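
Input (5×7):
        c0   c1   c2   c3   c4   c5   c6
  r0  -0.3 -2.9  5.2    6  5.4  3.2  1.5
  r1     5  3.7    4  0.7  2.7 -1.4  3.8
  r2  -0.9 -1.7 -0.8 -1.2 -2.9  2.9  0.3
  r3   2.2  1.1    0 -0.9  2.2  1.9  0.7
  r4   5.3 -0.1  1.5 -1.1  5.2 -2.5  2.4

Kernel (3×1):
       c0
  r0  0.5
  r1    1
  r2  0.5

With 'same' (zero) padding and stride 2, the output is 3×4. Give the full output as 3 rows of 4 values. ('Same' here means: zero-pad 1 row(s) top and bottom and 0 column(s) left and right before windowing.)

Output[0,0]: The receptive field on the zero-padded input at this output position is [0 / -0.3 / 5]. Elementwise product with the kernel and sum: 0·0.5 + -0.3·1 + 5·0.5.
Output[0,1]: The receptive field on the zero-padded input at this output position is [0 / 5.2 / 4]. Elementwise product with the kernel and sum: 0·0.5 + 5.2·1 + 4·0.5.

2.2 7.2 6.75 3.4
2.7 1.2 -0.45 2.55
6.4 1.5 6.3 2.75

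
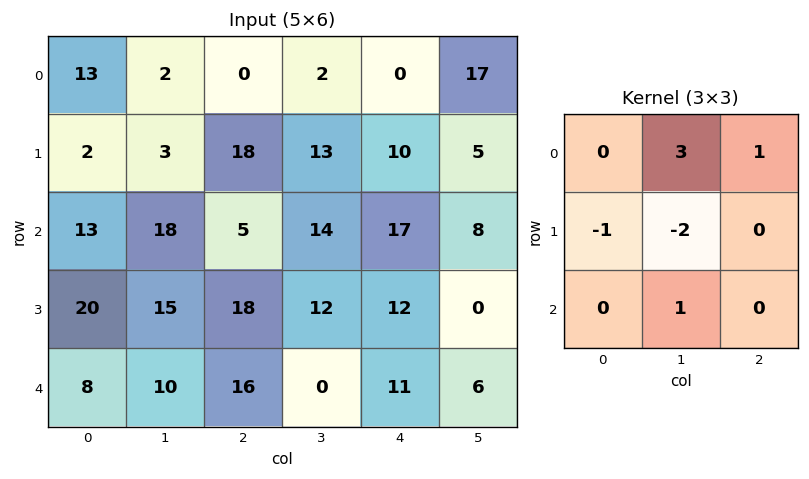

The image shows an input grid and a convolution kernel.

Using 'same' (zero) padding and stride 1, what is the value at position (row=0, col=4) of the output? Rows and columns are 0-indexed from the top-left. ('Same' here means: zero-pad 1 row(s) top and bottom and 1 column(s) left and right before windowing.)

The receptive field on the zero-padded input at this output position is [0 0 0 / 2 0 17 / 13 10 5]. Elementwise product with the kernel and sum: 0·3 + 0·1 + 2·-1 + 0·-2 + 10·1.

8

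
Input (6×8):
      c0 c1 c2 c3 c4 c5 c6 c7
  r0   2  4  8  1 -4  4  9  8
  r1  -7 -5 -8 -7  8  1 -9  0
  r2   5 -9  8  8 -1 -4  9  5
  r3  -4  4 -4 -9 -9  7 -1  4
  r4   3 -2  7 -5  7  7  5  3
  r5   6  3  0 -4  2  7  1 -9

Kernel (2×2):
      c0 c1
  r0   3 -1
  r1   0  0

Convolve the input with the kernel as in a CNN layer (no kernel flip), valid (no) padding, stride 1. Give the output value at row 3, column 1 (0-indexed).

16

The receptive field on the input at this output position is [4 -4 / -2 7]. Elementwise product with the kernel and sum: 4·3 + -4·-1.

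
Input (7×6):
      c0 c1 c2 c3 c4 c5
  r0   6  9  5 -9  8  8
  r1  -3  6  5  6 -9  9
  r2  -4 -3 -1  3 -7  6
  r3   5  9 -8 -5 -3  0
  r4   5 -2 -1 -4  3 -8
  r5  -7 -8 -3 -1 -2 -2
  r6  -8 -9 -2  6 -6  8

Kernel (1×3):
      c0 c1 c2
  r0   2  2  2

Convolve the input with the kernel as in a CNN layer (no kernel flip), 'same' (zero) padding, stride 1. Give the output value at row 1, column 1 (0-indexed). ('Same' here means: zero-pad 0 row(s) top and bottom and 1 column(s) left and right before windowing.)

16

The receptive field on the zero-padded input at this output position is [-3 6 5]. Elementwise product with the kernel and sum: -3·2 + 6·2 + 5·2.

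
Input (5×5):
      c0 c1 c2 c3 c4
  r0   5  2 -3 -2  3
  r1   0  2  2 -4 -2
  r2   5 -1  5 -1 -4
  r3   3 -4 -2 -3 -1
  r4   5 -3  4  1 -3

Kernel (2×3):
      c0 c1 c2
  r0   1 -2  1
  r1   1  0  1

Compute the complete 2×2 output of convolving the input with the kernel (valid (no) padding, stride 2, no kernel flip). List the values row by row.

0 4
13 0

Output[0,0]: The receptive field on the input at this output position is [5 2 -3 / 0 2 2]. Elementwise product with the kernel and sum: 5·1 + 2·-2 + -3·1 + 0·1 + 2·1.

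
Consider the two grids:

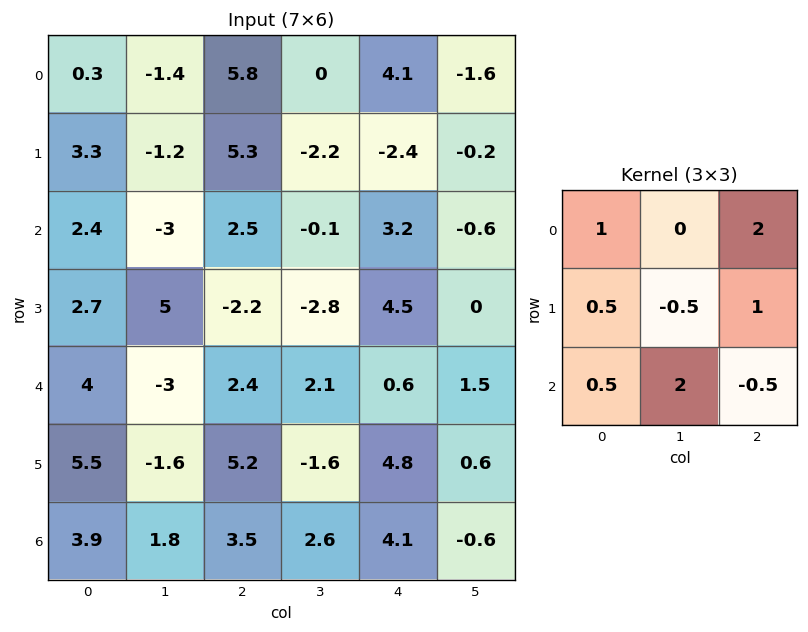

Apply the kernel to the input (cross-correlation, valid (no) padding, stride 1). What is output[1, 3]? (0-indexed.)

The receptive field on the input at this output position is [-2.2 -2.4 -0.2 / -0.1 3.2 -0.6 / -2.8 4.5 0]. Elementwise product with the kernel and sum: -2.2·1 + -0.2·2 + -0.1·0.5 + 3.2·-0.5 + -0.6·1 + -2.8·0.5 + 4.5·2 + 0·-0.5.

2.75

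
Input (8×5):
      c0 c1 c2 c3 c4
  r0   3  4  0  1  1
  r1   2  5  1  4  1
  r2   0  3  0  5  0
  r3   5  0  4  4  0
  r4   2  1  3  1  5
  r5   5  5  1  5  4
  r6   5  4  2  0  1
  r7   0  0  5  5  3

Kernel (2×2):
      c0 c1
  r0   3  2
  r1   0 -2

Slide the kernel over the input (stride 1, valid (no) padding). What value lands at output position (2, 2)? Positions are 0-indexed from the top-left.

The receptive field on the input at this output position is [0 5 / 4 4]. Elementwise product with the kernel and sum: 0·3 + 5·2 + 4·-2.

2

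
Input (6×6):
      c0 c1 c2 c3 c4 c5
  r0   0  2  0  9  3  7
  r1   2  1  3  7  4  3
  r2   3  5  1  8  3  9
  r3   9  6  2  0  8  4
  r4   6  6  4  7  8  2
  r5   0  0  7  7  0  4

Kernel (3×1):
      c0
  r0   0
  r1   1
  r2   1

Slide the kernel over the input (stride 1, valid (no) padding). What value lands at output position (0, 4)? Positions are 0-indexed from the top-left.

7

The receptive field on the input at this output position is [3 / 4 / 3]. Elementwise product with the kernel and sum: 4·1 + 3·1.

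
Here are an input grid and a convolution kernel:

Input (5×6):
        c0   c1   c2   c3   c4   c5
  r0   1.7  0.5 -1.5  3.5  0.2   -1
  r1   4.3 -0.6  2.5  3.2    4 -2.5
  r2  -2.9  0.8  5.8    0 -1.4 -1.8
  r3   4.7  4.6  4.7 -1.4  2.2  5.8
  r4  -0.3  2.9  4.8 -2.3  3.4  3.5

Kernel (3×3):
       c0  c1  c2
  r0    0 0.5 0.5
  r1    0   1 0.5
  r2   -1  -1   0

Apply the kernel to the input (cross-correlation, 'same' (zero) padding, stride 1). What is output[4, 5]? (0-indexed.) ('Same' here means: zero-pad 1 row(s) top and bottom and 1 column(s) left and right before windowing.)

The receptive field on the zero-padded input at this output position is [2.2 5.8 0 / 3.4 3.5 0 / 0 0 0]. Elementwise product with the kernel and sum: 5.8·0.5 + 0·0.5 + 3.5·1 + 0·0.5 + 0·-1 + 0·-1.

6.4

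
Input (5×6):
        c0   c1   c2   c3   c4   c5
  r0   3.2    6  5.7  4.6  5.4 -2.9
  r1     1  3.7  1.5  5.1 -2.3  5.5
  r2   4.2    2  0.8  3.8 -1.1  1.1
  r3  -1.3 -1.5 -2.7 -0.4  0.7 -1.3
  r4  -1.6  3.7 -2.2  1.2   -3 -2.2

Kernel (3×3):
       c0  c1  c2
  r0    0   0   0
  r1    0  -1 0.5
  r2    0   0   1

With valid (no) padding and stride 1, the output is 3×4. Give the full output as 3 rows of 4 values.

Output[0,0]: The receptive field on the input at this output position is [3.2 6 5.7 / 1 3.7 1.5 / 4.2 2 0.8]. Elementwise product with the kernel and sum: 3.7·-1 + 1.5·0.5 + 0.8·1.

-2.15 4.85 -7.35 6.15
-4.3 0.7 -3.65 0.35
-2.05 3.7 -2.25 -3.55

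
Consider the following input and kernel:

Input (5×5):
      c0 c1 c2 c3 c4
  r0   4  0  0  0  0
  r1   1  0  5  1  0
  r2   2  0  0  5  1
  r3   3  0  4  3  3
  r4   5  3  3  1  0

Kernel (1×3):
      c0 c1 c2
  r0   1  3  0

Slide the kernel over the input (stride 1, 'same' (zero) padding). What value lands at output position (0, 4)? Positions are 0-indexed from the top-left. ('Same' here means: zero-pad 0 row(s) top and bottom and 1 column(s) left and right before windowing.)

The receptive field on the zero-padded input at this output position is [0 0 0]. Elementwise product with the kernel and sum: 0·1 + 0·3.

0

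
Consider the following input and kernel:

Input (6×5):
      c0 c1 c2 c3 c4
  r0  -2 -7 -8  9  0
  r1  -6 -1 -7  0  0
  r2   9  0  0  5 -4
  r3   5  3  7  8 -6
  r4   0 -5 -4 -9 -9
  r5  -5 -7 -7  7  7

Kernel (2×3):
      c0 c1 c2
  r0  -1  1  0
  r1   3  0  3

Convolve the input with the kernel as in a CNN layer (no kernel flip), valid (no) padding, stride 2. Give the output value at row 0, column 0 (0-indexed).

-44

The receptive field on the input at this output position is [-2 -7 -8 / -6 -1 -7]. Elementwise product with the kernel and sum: -2·-1 + -7·1 + -6·3 + -7·3.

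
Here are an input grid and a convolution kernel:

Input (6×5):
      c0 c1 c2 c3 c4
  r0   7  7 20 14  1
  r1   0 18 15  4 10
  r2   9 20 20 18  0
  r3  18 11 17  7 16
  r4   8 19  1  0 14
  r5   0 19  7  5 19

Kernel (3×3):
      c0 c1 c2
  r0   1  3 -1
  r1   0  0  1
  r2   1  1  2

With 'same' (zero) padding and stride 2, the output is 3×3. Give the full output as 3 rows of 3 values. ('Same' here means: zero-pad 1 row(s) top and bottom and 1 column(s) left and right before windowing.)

Output[0,0]: The receptive field on the zero-padded input at this output position is [0 0 0 / 0 7 7 / 0 0 18]. Elementwise product with the kernel and sum: 0·1 + 0·3 + 0·-1 + 7·1 + 0·1 + 0·1 + 18·2.
Output[0,1]: The receptive field on the zero-padded input at this output position is [0 0 0 / 7 20 14 / 18 15 4]. Elementwise product with the kernel and sum: 0·1 + 0·3 + 0·-1 + 14·1 + 18·1 + 15·1 + 4·2.

43 55 14
42 119 57
100 91 79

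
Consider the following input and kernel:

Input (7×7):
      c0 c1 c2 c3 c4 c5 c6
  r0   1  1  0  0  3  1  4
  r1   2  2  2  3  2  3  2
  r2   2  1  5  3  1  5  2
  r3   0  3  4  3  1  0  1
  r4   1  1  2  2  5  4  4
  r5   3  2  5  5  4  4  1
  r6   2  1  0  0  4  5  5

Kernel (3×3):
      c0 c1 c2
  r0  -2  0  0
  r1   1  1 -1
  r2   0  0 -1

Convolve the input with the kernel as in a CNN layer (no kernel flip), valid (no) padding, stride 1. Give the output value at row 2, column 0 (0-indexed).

The receptive field on the input at this output position is [2 1 5 / 0 3 4 / 1 1 2]. Elementwise product with the kernel and sum: 2·-2 + 0·1 + 3·1 + 4·-1 + 2·-1.

-7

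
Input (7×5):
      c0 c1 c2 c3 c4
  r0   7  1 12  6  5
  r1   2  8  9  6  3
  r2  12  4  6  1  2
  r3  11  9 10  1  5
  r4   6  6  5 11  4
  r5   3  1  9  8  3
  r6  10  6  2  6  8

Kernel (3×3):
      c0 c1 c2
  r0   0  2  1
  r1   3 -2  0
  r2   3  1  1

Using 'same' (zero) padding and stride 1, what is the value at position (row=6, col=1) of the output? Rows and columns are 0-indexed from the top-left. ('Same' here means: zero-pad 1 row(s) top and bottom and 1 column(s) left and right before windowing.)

The receptive field on the zero-padded input at this output position is [3 1 9 / 10 6 2 / 0 0 0]. Elementwise product with the kernel and sum: 1·2 + 9·1 + 10·3 + 6·-2 + 0·3 + 0·1 + 0·1.

29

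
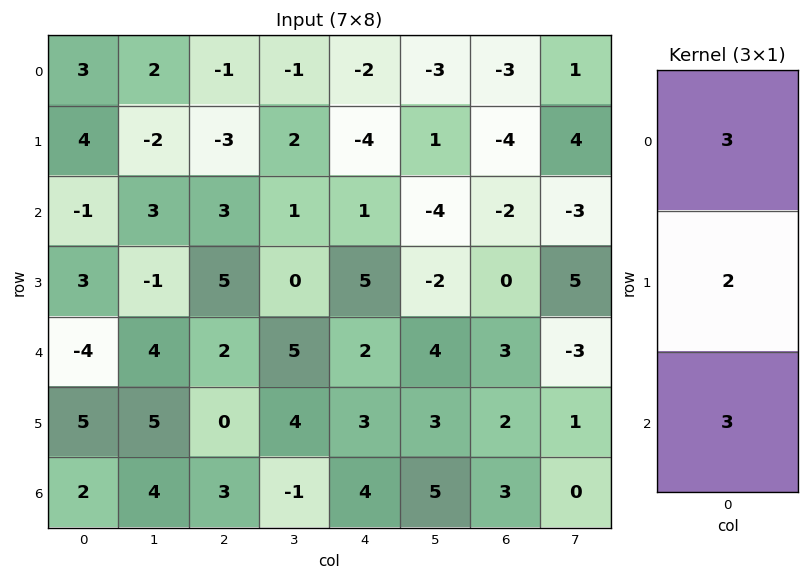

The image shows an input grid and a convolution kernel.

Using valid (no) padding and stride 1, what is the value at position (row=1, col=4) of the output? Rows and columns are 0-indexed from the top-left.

The receptive field on the input at this output position is [-4 / 1 / 5]. Elementwise product with the kernel and sum: -4·3 + 1·2 + 5·3.

5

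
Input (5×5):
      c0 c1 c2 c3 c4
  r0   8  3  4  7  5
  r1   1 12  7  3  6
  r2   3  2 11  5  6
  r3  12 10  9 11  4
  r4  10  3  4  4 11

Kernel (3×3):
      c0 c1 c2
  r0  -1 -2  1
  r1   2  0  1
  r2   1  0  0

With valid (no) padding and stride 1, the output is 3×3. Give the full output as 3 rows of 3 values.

Output[0,0]: The receptive field on the input at this output position is [8 3 4 / 1 12 7 / 3 2 11]. Elementwise product with the kernel and sum: 8·-1 + 3·-2 + 4·1 + 1·2 + 7·1 + 3·1.
Output[0,1]: The receptive field on the input at this output position is [3 4 7 / 12 7 3 / 2 11 5]. Elementwise product with the kernel and sum: 3·-1 + 4·-2 + 7·1 + 12·2 + 3·1 + 2·1.

2 25 18
11 -4 30
47 15 11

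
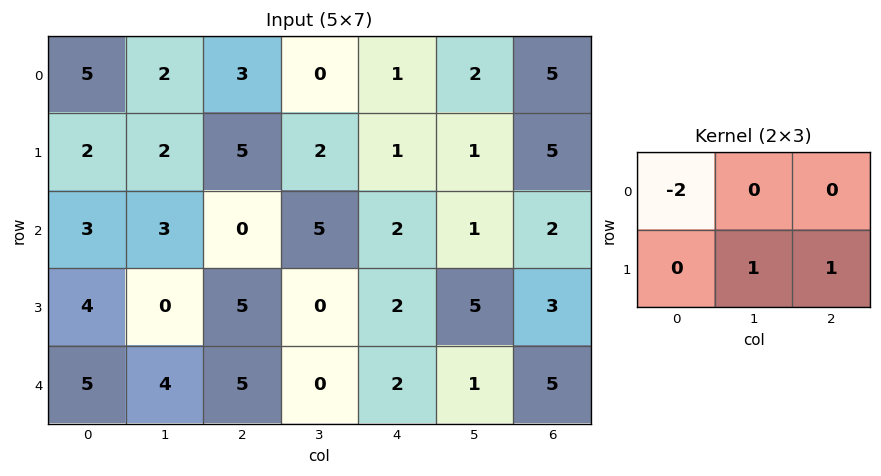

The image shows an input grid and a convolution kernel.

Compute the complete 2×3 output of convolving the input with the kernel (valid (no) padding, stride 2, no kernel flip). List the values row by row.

Output[0,0]: The receptive field on the input at this output position is [5 2 3 / 2 2 5]. Elementwise product with the kernel and sum: 5·-2 + 2·1 + 5·1.

-3 -3 4
-1 2 4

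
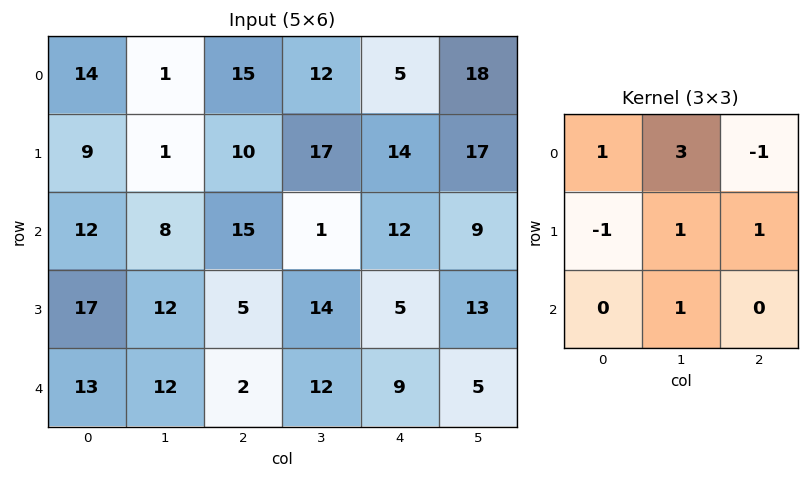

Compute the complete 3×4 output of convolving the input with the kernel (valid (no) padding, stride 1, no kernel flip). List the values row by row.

Output[0,0]: The receptive field on the input at this output position is [14 1 15 / 9 1 10 / 12 8 15]. Elementwise product with the kernel and sum: 14·1 + 1·3 + 15·-1 + 9·-1 + 1·1 + 10·1 + 8·1.

12 75 68 35
25 27 59 67
33 61 32 41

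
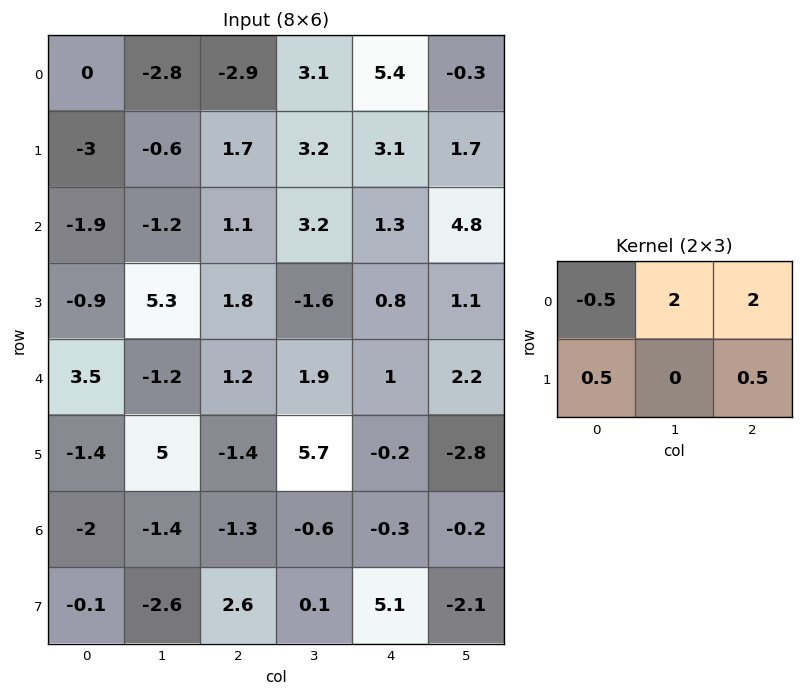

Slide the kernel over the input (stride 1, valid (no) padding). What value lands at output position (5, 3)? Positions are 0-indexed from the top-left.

The receptive field on the input at this output position is [5.7 -0.2 -2.8 / -0.6 -0.3 -0.2]. Elementwise product with the kernel and sum: 5.7·-0.5 + -0.2·2 + -2.8·2 + -0.6·0.5 + -0.2·0.5.

-9.25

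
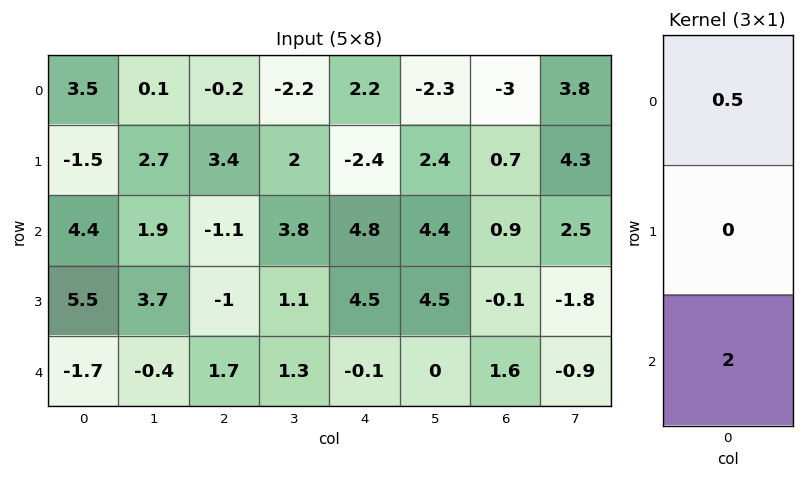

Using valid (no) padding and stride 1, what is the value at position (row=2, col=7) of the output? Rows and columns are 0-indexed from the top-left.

-0.55

The receptive field on the input at this output position is [2.5 / -1.8 / -0.9]. Elementwise product with the kernel and sum: 2.5·0.5 + -0.9·2.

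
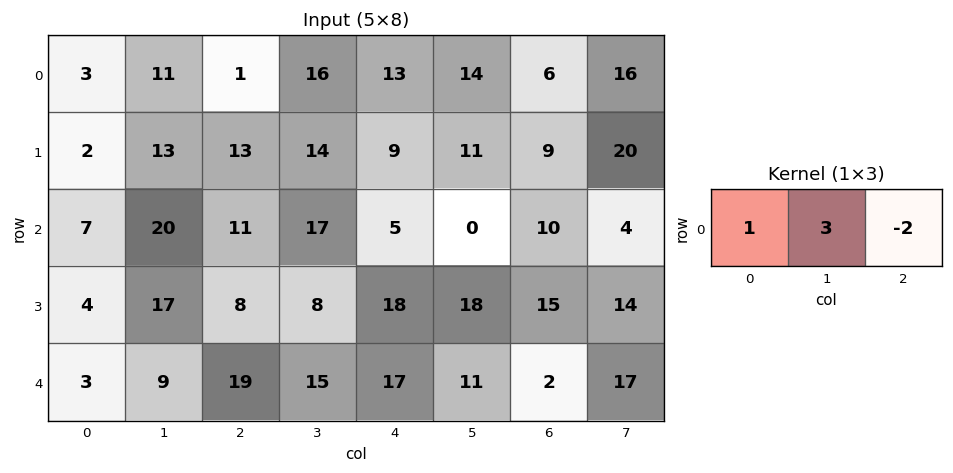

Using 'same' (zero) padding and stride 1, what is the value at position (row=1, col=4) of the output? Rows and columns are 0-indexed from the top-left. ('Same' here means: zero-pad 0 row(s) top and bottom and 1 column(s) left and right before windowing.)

The receptive field on the zero-padded input at this output position is [14 9 11]. Elementwise product with the kernel and sum: 14·1 + 9·3 + 11·-2.

19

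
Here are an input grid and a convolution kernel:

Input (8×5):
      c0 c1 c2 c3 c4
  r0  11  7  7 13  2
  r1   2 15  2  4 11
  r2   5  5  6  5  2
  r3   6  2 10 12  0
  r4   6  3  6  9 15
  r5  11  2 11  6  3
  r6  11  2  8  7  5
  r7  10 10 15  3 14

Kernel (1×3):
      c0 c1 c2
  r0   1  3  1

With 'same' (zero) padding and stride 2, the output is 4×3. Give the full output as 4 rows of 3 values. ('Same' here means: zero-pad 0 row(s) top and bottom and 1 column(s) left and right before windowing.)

Output[0,0]: The receptive field on the zero-padded input at this output position is [0 11 7]. Elementwise product with the kernel and sum: 0·1 + 11·3 + 7·1.

40 41 19
20 28 11
21 30 54
35 33 22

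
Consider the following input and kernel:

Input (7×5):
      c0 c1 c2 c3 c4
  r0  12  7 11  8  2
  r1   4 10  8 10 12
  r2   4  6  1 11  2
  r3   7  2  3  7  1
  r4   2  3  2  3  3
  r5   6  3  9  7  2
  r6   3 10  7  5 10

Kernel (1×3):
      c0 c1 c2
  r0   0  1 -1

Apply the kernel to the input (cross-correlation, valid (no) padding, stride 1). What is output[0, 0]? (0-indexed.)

-4

The receptive field on the input at this output position is [12 7 11]. Elementwise product with the kernel and sum: 7·1 + 11·-1.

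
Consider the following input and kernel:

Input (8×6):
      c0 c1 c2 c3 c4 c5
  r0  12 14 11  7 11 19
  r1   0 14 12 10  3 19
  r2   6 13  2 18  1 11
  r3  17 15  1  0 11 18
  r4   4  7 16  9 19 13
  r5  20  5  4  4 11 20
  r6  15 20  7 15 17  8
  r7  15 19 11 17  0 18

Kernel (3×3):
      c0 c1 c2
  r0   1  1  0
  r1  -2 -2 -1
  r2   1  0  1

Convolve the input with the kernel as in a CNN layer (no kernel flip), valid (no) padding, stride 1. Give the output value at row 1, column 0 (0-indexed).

-8

The receptive field on the input at this output position is [0 14 12 / 6 13 2 / 17 15 1]. Elementwise product with the kernel and sum: 0·1 + 14·1 + 6·-2 + 13·-2 + 2·-1 + 17·1 + 1·1.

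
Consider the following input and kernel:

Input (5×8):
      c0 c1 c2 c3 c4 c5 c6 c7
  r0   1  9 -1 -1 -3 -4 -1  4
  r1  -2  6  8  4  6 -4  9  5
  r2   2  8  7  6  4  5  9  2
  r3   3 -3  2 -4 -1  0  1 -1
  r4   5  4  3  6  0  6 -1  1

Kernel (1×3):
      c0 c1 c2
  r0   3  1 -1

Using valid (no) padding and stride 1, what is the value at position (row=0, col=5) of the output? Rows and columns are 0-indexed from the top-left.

-17

The receptive field on the input at this output position is [-4 -1 4]. Elementwise product with the kernel and sum: -4·3 + -1·1 + 4·-1.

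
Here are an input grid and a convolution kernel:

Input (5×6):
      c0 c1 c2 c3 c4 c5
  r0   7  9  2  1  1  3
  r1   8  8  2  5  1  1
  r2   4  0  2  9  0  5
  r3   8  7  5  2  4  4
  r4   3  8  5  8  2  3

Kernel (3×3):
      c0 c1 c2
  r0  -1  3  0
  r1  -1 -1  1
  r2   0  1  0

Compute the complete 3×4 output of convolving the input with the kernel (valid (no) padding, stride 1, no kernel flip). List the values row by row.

Output[0,0]: The receptive field on the input at this output position is [7 9 2 / 8 8 2 / 4 0 2]. Elementwise product with the kernel and sum: 7·-1 + 9·3 + 8·-1 + 8·-1 + 2·1 + 0·1.

6 -6 4 -3
21 10 4 -2
-6 1 30 -9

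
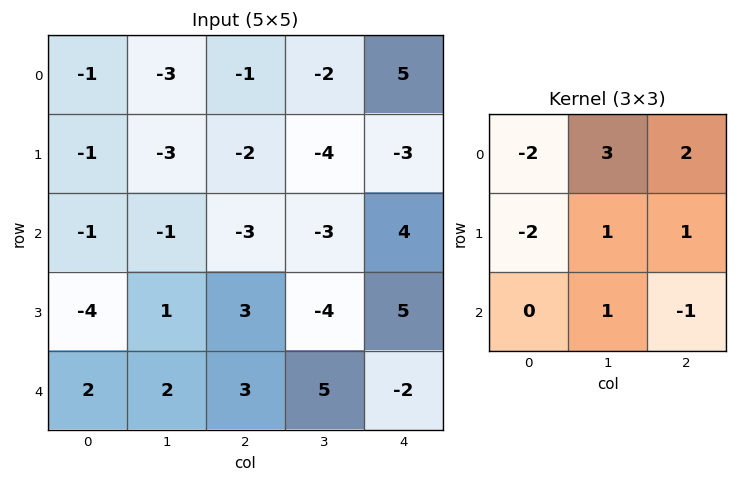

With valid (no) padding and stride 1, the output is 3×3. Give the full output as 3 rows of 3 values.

Output[0,0]: The receptive field on the input at this output position is [-1 -3 -1 / -1 -3 -2 / -1 -1 -3]. Elementwise product with the kernel and sum: -1·-2 + -3·3 + -1·2 + -1·-2 + -3·1 + -2·1 + -1·1 + -3·-1.
Output[0,1]: The receptive field on the input at this output position is [-3 -1 -2 / -3 -2 -4 / -1 -3 -3]. Elementwise product with the kernel and sum: -3·-2 + -1·3 + -2·2 + -3·-2 + -2·1 + -4·1 + -3·1 + -3·-1.

-10 -1 -4
-15 -5 -16
4 -18 7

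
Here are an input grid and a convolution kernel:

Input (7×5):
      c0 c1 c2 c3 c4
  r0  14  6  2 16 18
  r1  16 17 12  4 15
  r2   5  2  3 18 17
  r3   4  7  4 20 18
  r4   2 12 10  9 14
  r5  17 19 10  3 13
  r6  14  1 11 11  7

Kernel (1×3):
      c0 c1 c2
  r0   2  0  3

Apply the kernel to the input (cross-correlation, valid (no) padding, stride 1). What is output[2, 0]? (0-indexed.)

19

The receptive field on the input at this output position is [5 2 3]. Elementwise product with the kernel and sum: 5·2 + 3·3.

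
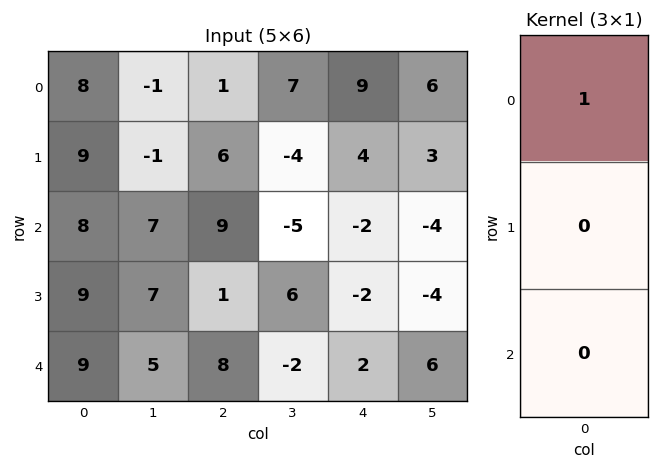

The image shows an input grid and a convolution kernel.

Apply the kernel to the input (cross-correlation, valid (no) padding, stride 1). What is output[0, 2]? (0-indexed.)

1

The receptive field on the input at this output position is [1 / 6 / 9]. Elementwise product with the kernel and sum: 1·1.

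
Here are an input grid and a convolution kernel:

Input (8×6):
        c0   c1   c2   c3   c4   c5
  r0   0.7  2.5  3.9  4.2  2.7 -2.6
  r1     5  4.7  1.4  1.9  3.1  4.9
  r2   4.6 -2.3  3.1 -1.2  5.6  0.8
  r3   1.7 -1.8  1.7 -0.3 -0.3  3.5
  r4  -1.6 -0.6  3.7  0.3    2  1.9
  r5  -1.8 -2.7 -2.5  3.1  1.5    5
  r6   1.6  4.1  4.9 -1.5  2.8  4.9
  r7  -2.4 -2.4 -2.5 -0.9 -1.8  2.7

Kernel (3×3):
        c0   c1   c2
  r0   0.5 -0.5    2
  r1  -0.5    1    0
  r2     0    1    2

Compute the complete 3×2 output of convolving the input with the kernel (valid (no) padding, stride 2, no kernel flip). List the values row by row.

Output[0,0]: The receptive field on the input at this output position is [0.7 2.5 3.9 / 5 4.7 1.4 / 4.6 -2.3 3.1]. Elementwise product with the kernel and sum: 0.7·0.5 + 2.5·-0.5 + 3.9·2 + 5·-0.5 + 4.7·1 + -2.3·1 + 3.1·2.

13 16.45
13.8 16.5
19 14.15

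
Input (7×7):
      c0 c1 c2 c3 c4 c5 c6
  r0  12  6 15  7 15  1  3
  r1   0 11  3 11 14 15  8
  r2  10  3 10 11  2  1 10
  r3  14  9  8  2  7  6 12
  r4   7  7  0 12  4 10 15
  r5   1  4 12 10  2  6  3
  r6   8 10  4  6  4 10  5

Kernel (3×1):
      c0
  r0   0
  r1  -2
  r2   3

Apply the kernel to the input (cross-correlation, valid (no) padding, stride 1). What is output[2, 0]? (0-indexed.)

The receptive field on the input at this output position is [10 / 14 / 7]. Elementwise product with the kernel and sum: 14·-2 + 7·3.

-7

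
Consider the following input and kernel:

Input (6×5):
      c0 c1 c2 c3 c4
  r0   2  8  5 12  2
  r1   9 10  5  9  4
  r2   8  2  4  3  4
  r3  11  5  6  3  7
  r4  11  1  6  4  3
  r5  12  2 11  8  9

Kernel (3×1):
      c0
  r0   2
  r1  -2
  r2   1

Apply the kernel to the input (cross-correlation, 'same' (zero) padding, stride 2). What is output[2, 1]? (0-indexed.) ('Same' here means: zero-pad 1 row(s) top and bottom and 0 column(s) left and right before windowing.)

11

The receptive field on the zero-padded input at this output position is [6 / 6 / 11]. Elementwise product with the kernel and sum: 6·2 + 6·-2 + 11·1.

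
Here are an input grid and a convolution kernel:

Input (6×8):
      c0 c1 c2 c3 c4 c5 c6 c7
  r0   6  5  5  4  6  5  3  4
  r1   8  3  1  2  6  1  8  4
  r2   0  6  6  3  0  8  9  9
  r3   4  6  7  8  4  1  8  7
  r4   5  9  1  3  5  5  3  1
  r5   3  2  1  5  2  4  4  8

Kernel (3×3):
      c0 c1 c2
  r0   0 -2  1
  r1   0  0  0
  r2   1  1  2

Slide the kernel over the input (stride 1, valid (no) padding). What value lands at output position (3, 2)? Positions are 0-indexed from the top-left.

-2

The receptive field on the input at this output position is [7 8 4 / 1 3 5 / 1 5 2]. Elementwise product with the kernel and sum: 8·-2 + 4·1 + 1·1 + 5·1 + 2·2.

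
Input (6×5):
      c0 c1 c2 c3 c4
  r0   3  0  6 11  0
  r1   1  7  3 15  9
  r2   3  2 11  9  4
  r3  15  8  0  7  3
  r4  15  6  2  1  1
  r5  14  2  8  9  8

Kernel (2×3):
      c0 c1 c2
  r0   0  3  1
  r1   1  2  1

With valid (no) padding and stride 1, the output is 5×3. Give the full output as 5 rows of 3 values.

24 57 75
42 57 87
48 57 48
53 18 29
46 34 38

Output[0,0]: The receptive field on the input at this output position is [3 0 6 / 1 7 3]. Elementwise product with the kernel and sum: 0·3 + 6·1 + 1·1 + 7·2 + 3·1.
Output[0,1]: The receptive field on the input at this output position is [0 6 11 / 7 3 15]. Elementwise product with the kernel and sum: 6·3 + 11·1 + 7·1 + 3·2 + 15·1.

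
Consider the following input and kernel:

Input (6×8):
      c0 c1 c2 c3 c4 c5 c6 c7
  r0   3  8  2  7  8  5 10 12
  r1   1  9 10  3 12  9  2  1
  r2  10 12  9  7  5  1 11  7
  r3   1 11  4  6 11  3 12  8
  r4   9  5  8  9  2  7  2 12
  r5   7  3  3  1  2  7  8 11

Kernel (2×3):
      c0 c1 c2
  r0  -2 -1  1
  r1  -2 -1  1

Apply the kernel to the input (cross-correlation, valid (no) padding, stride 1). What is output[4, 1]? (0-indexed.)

The receptive field on the input at this output position is [5 8 9 / 3 3 1]. Elementwise product with the kernel and sum: 5·-2 + 8·-1 + 9·1 + 3·-2 + 3·-1 + 1·1.

-17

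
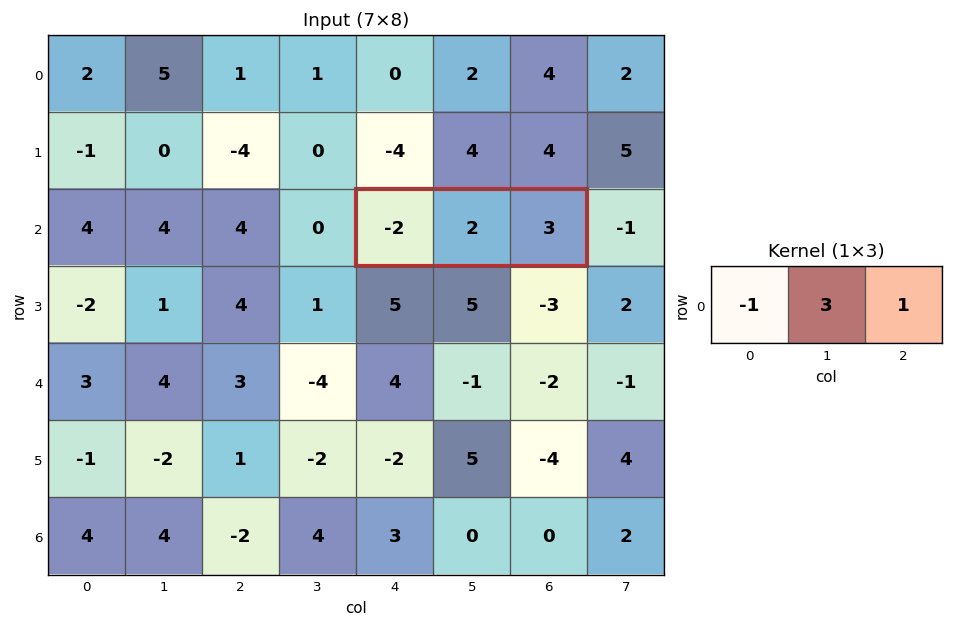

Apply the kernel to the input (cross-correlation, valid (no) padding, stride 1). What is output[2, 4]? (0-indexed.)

The receptive field on the input at this output position is [-2 2 3]. Elementwise product with the kernel and sum: -2·-1 + 2·3 + 3·1.

11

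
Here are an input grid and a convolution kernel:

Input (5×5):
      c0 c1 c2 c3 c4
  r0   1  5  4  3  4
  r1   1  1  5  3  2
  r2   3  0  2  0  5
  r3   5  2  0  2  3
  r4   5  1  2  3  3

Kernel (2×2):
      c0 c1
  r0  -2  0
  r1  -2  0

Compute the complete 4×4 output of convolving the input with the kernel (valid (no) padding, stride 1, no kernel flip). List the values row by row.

-4 -12 -18 -12
-8 -2 -14 -6
-16 -4 -4 -4
-20 -6 -4 -10

Output[0,0]: The receptive field on the input at this output position is [1 5 / 1 1]. Elementwise product with the kernel and sum: 1·-2 + 1·-2.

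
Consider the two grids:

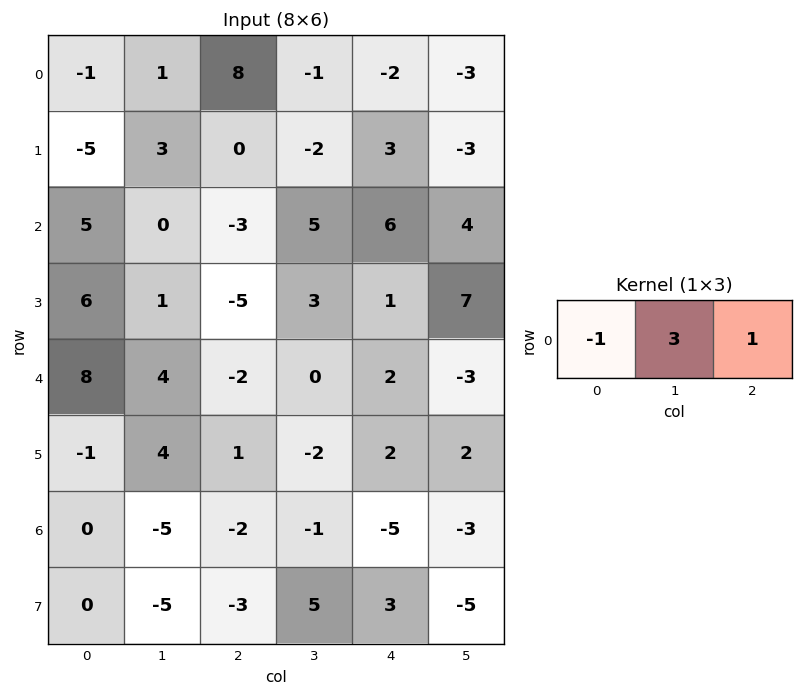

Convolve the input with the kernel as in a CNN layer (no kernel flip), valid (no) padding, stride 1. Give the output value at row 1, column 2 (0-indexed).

-3

The receptive field on the input at this output position is [0 -2 3]. Elementwise product with the kernel and sum: 0·-1 + -2·3 + 3·1.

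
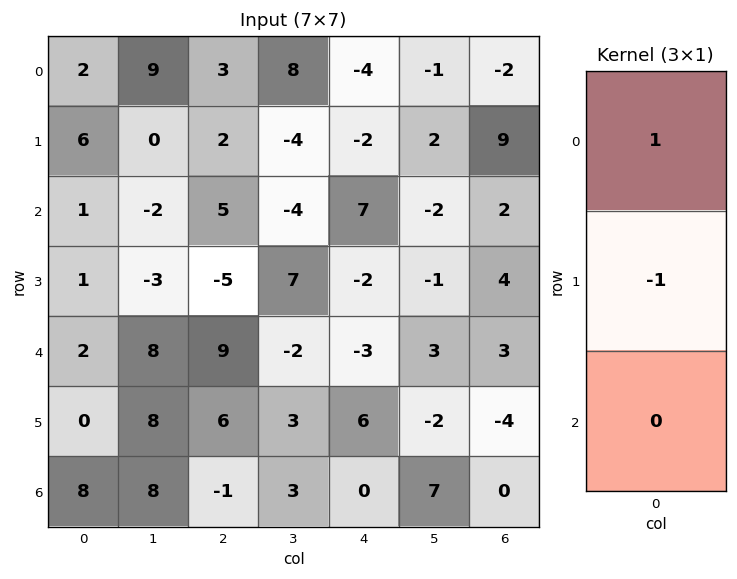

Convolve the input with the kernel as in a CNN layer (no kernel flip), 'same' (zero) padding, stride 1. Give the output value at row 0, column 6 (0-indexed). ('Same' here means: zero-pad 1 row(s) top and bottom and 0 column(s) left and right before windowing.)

The receptive field on the zero-padded input at this output position is [0 / -2 / 9]. Elementwise product with the kernel and sum: 0·1 + -2·-1.

2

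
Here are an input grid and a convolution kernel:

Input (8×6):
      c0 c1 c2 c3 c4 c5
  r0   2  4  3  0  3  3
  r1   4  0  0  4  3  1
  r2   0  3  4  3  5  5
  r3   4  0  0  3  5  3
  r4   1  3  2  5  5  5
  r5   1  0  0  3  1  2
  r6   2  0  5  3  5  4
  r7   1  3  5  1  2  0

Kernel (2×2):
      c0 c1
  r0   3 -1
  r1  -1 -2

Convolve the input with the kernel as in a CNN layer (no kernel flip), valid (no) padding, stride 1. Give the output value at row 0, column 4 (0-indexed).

The receptive field on the input at this output position is [3 3 / 3 1]. Elementwise product with the kernel and sum: 3·3 + 3·-1 + 3·-1 + 1·-2.

1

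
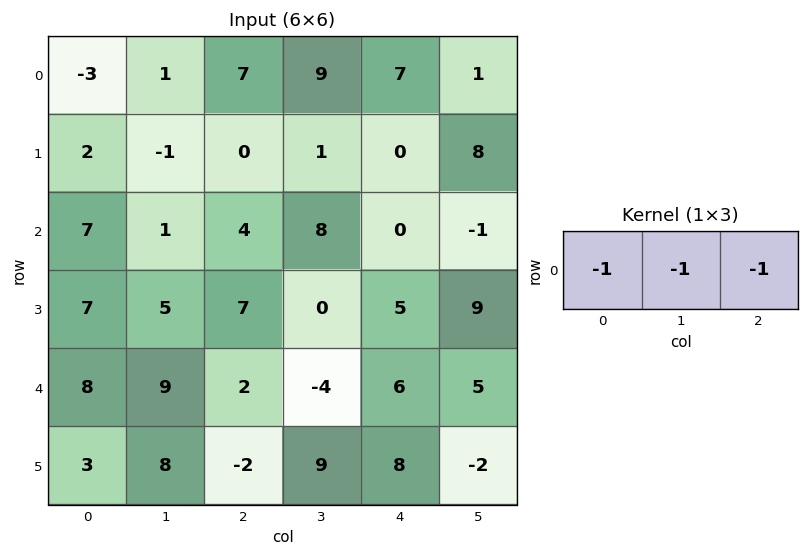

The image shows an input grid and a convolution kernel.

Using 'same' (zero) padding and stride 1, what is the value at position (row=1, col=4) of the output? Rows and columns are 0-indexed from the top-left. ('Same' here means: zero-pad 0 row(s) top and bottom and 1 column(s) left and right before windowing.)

-9

The receptive field on the zero-padded input at this output position is [1 0 8]. Elementwise product with the kernel and sum: 1·-1 + 0·-1 + 8·-1.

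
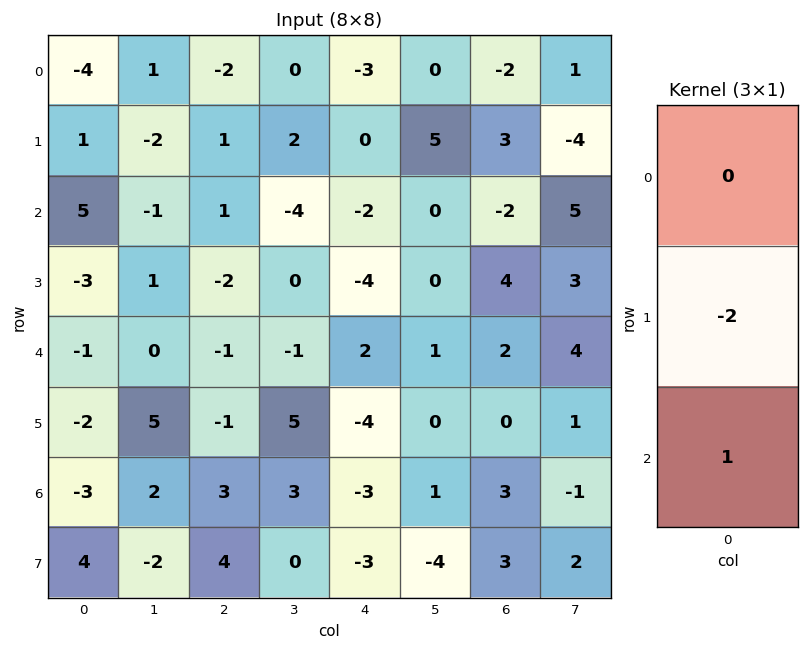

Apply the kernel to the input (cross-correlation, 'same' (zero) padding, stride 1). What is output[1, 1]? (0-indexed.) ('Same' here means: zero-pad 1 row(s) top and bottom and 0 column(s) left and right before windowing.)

The receptive field on the zero-padded input at this output position is [1 / -2 / -1]. Elementwise product with the kernel and sum: -2·-2 + -1·1.

3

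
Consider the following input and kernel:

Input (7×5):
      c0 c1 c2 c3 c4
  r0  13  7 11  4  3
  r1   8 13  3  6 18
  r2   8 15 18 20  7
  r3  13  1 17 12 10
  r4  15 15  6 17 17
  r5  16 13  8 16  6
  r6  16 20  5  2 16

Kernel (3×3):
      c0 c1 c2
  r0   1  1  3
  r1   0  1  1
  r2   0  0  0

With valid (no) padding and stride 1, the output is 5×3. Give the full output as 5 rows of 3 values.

Output[0,0]: The receptive field on the input at this output position is [13 7 11 / 8 13 3 / 8 15 18]. Elementwise product with the kernel and sum: 13·1 + 7·1 + 11·3 + 13·1 + 3·1.

69 39 48
63 72 90
95 122 81
86 77 93
69 96 96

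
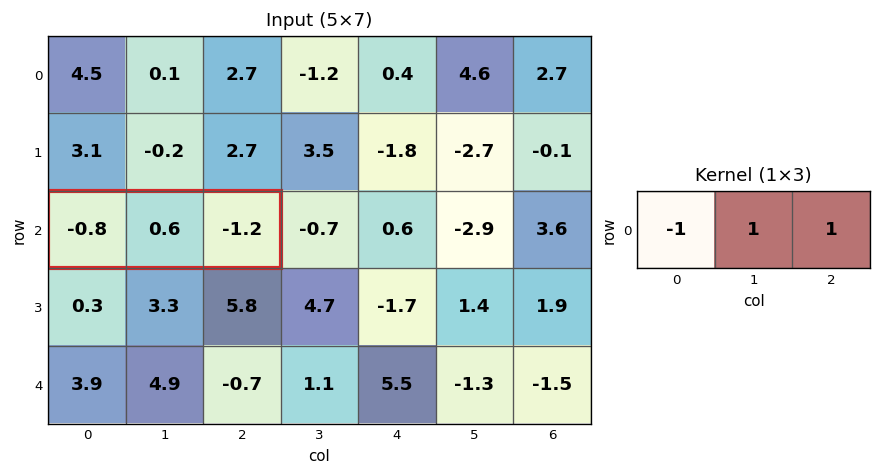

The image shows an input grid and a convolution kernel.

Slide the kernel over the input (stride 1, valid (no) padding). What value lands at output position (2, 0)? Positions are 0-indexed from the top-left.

0.2

The receptive field on the input at this output position is [-0.8 0.6 -1.2]. Elementwise product with the kernel and sum: -0.8·-1 + 0.6·1 + -1.2·1.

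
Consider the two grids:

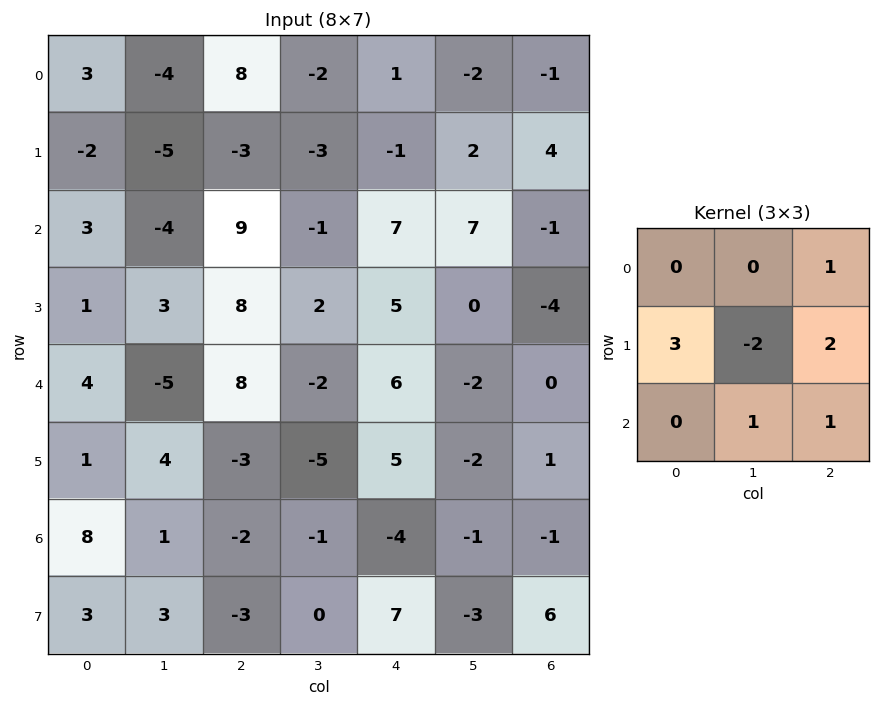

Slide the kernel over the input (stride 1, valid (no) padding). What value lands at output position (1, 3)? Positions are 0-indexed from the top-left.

4

The receptive field on the input at this output position is [-3 -1 2 / -1 7 7 / 2 5 0]. Elementwise product with the kernel and sum: 2·1 + -1·3 + 7·-2 + 7·2 + 5·1 + 0·1.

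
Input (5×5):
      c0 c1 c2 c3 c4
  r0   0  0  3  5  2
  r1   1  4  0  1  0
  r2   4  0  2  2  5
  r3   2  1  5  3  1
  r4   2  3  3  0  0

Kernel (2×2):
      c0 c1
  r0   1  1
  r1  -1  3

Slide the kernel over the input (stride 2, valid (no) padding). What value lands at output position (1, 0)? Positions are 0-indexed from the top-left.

The receptive field on the input at this output position is [4 0 / 2 1]. Elementwise product with the kernel and sum: 4·1 + 0·1 + 2·-1 + 1·3.

5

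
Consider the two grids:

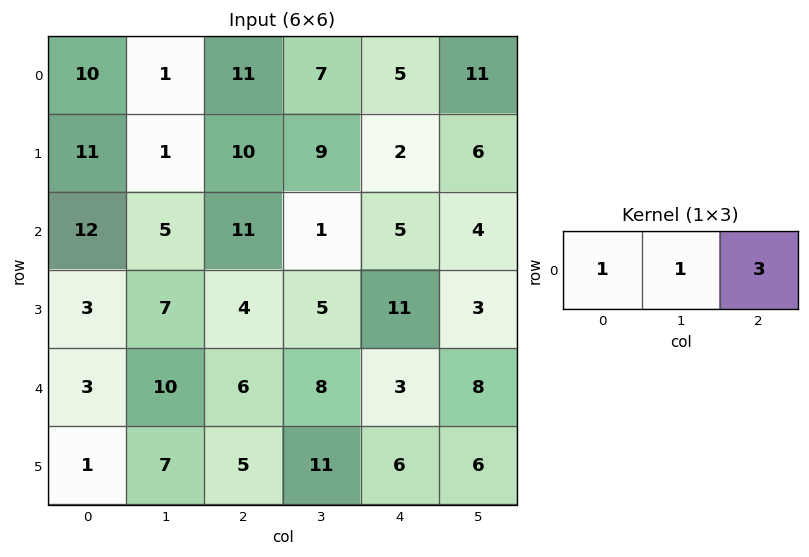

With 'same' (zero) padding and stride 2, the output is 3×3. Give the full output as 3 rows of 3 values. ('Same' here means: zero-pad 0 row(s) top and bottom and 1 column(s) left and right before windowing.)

Output[0,0]: The receptive field on the zero-padded input at this output position is [0 10 1]. Elementwise product with the kernel and sum: 0·1 + 10·1 + 1·3.

13 33 45
27 19 18
33 40 35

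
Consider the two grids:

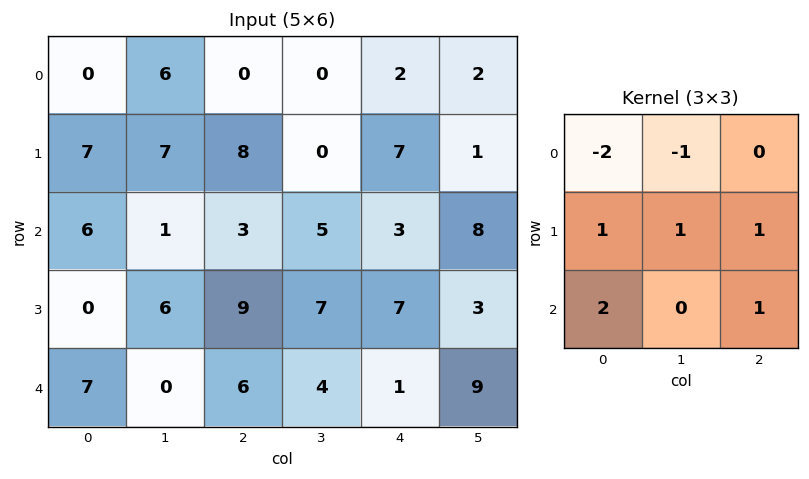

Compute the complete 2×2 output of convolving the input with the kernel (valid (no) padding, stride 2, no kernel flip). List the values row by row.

Output[0,0]: The receptive field on the input at this output position is [0 6 0 / 7 7 8 / 6 1 3]. Elementwise product with the kernel and sum: 0·-2 + 6·-1 + 7·1 + 7·1 + 8·1 + 6·2 + 3·1.

31 24
22 25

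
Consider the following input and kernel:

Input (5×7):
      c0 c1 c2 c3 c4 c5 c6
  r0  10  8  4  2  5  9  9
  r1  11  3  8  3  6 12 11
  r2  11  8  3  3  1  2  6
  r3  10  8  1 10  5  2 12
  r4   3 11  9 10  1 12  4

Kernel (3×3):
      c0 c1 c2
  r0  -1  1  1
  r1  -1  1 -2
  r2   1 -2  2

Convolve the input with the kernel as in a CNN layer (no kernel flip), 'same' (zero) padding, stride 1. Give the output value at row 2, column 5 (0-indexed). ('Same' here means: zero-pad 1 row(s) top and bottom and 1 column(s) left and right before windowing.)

The receptive field on the zero-padded input at this output position is [6 12 11 / 1 2 6 / 5 2 12]. Elementwise product with the kernel and sum: 6·-1 + 12·1 + 11·1 + 1·-1 + 2·1 + 6·-2 + 5·1 + 2·-2 + 12·2.

31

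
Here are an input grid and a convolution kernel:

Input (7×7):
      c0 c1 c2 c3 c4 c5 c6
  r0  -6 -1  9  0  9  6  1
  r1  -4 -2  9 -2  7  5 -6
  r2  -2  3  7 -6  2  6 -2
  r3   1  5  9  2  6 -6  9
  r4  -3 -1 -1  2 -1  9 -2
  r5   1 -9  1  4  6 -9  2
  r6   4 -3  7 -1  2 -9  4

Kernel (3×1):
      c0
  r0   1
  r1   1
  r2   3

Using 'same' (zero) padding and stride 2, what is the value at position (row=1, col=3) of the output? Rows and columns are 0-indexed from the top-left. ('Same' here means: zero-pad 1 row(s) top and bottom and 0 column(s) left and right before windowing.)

19

The receptive field on the zero-padded input at this output position is [-6 / -2 / 9]. Elementwise product with the kernel and sum: -6·1 + -2·1 + 9·3.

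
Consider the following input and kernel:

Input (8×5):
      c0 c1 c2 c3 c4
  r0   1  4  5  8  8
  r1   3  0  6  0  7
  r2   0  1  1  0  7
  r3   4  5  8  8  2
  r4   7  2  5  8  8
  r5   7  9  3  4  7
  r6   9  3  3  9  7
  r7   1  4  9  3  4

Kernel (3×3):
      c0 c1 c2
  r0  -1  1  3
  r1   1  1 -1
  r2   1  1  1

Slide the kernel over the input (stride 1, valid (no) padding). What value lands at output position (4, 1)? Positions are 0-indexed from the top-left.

The receptive field on the input at this output position is [2 5 8 / 9 3 4 / 3 3 9]. Elementwise product with the kernel and sum: 2·-1 + 5·1 + 8·3 + 9·1 + 3·1 + 4·-1 + 3·1 + 3·1 + 9·1.

50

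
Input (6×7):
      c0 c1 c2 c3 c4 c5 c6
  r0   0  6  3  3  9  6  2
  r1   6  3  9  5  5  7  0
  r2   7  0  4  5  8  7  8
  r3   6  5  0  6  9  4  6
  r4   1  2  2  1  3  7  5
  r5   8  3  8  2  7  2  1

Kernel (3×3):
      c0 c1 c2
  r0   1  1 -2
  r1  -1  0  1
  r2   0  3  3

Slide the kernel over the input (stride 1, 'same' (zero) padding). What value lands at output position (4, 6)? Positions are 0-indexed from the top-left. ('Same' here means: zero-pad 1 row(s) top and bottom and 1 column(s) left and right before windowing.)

The receptive field on the zero-padded input at this output position is [4 6 0 / 7 5 0 / 2 1 0]. Elementwise product with the kernel and sum: 4·1 + 6·1 + 0·-2 + 7·-1 + 0·1 + 1·3 + 0·3.

6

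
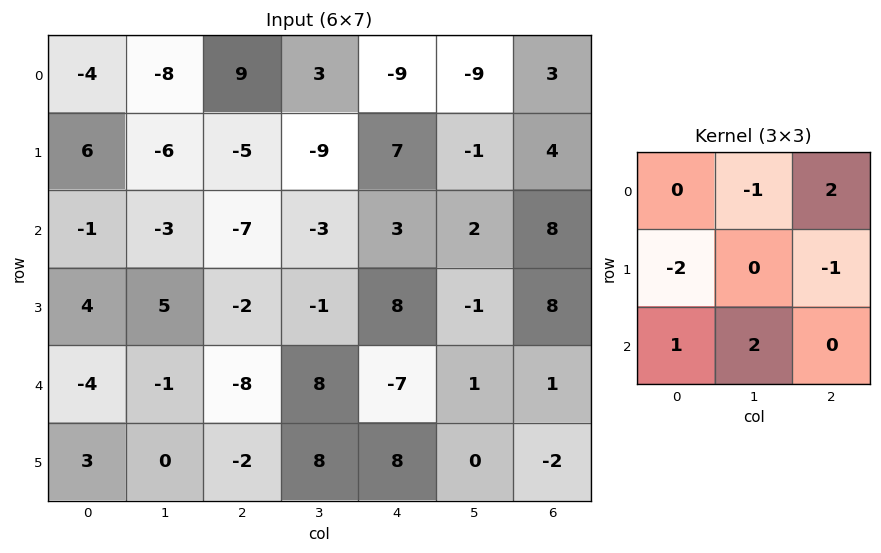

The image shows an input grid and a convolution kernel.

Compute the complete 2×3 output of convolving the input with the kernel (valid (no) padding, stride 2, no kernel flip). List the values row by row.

12 -31 4
-23 13 -15

Output[0,0]: The receptive field on the input at this output position is [-4 -8 9 / 6 -6 -5 / -1 -3 -7]. Elementwise product with the kernel and sum: -8·-1 + 9·2 + 6·-2 + -5·-1 + -1·1 + -3·2.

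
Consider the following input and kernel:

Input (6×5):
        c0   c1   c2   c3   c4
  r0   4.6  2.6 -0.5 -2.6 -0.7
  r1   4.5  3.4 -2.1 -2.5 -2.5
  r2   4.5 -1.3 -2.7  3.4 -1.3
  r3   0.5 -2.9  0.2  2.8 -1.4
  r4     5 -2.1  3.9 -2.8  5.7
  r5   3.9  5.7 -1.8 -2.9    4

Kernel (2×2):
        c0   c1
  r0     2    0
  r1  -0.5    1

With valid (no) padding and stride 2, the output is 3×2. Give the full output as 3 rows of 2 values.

10.35 -2.45
5.85 -2.7
13.75 5.8

Output[0,0]: The receptive field on the input at this output position is [4.6 2.6 / 4.5 3.4]. Elementwise product with the kernel and sum: 4.6·2 + 4.5·-0.5 + 3.4·1.
Output[0,1]: The receptive field on the input at this output position is [-0.5 -2.6 / -2.1 -2.5]. Elementwise product with the kernel and sum: -0.5·2 + -2.1·-0.5 + -2.5·1.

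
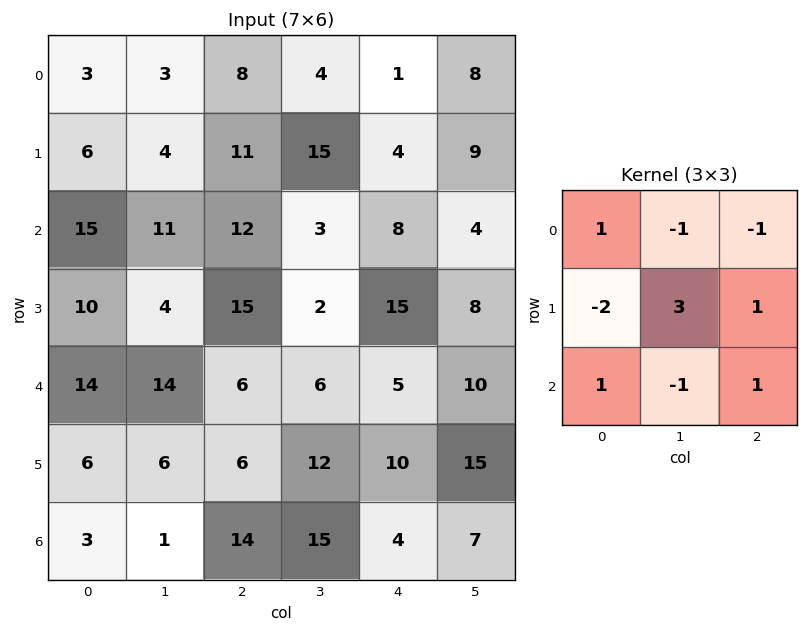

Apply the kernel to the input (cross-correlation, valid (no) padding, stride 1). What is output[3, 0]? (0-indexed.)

17

The receptive field on the input at this output position is [10 4 15 / 14 14 6 / 6 6 6]. Elementwise product with the kernel and sum: 10·1 + 4·-1 + 15·-1 + 14·-2 + 14·3 + 6·1 + 6·1 + 6·-1 + 6·1.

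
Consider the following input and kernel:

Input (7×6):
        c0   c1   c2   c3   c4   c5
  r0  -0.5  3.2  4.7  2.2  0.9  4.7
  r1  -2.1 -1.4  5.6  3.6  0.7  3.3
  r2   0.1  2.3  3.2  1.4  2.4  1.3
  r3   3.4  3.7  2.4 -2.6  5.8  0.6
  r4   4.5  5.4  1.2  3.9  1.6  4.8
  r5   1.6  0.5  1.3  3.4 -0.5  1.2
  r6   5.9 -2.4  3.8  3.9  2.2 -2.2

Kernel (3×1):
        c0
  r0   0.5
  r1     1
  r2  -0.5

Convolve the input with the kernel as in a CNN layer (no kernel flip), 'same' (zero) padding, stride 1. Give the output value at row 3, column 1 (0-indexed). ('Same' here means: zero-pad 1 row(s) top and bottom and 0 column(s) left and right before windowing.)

2.15

The receptive field on the zero-padded input at this output position is [2.3 / 3.7 / 5.4]. Elementwise product with the kernel and sum: 2.3·0.5 + 3.7·1 + 5.4·-0.5.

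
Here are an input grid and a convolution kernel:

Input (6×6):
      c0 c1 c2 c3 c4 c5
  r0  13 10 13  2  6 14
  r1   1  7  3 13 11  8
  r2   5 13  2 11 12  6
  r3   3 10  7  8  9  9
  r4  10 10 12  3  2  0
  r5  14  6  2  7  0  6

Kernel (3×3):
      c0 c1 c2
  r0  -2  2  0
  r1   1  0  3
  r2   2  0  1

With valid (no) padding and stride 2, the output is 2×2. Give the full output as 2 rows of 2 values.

16 30
72 78

Output[0,0]: The receptive field on the input at this output position is [13 10 13 / 1 7 3 / 5 13 2]. Elementwise product with the kernel and sum: 13·-2 + 10·2 + 1·1 + 3·3 + 5·2 + 2·1.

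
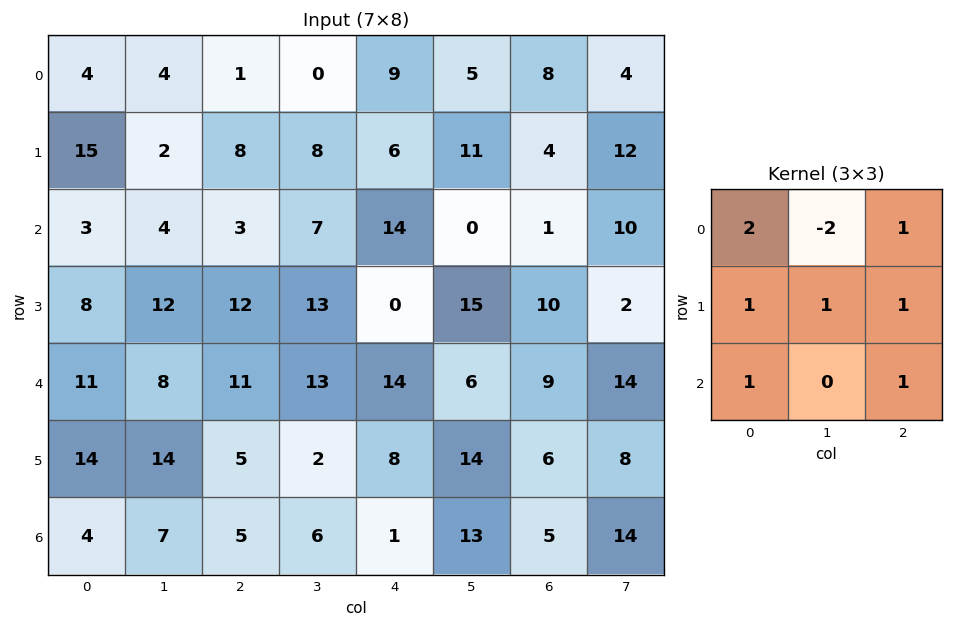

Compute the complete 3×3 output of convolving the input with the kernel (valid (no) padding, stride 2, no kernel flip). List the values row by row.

32 50 52
55 56 77
59 31 59

Output[0,0]: The receptive field on the input at this output position is [4 4 1 / 15 2 8 / 3 4 3]. Elementwise product with the kernel and sum: 4·2 + 4·-2 + 1·1 + 15·1 + 2·1 + 8·1 + 3·1 + 3·1.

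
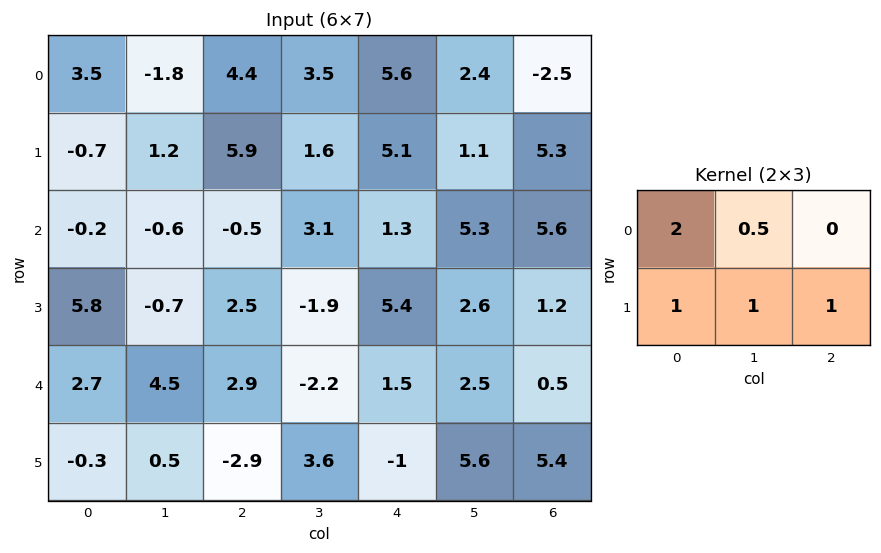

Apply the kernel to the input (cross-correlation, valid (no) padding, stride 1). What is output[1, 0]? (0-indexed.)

The receptive field on the input at this output position is [-0.7 1.2 5.9 / -0.2 -0.6 -0.5]. Elementwise product with the kernel and sum: -0.7·2 + 1.2·0.5 + -0.2·1 + -0.6·1 + -0.5·1.

-2.1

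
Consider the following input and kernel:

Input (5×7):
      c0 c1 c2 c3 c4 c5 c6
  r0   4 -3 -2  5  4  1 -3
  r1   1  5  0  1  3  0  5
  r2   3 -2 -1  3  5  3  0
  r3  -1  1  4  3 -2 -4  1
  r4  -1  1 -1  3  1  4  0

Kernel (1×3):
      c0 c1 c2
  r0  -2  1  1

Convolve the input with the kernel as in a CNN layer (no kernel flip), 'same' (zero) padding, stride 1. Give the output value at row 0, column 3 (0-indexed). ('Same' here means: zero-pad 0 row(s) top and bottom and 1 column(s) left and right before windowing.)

13

The receptive field on the zero-padded input at this output position is [-2 5 4]. Elementwise product with the kernel and sum: -2·-2 + 5·1 + 4·1.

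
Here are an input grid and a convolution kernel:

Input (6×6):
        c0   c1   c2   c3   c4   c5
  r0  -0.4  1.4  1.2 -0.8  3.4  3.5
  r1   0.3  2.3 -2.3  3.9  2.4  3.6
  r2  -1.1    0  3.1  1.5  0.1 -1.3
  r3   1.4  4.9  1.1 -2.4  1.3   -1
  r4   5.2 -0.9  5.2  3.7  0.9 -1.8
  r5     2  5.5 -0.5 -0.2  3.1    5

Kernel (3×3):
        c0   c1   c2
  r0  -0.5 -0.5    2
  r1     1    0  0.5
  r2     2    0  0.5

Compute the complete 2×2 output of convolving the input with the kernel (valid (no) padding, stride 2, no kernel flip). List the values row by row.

Output[0,0]: The receptive field on the input at this output position is [-0.4 1.4 1.2 / 0.3 2.3 -2.3 / -1.1 0 3.1]. Elementwise product with the kernel and sum: -0.4·-0.5 + 1.4·-0.5 + 1.2·2 + 0.3·1 + -2.3·0.5 + -1.1·2 + 3.1·0.5.

0.4 11.75
21.7 10.5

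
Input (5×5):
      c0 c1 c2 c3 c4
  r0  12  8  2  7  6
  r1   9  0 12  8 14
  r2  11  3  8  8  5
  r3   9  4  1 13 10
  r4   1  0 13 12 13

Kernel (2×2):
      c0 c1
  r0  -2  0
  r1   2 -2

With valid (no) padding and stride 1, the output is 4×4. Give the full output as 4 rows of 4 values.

-6 -40 4 -26
-2 -10 -24 -10
-12 0 -40 -10
-16 -34 0 -28

Output[0,0]: The receptive field on the input at this output position is [12 8 / 9 0]. Elementwise product with the kernel and sum: 12·-2 + 9·2 + 0·-2.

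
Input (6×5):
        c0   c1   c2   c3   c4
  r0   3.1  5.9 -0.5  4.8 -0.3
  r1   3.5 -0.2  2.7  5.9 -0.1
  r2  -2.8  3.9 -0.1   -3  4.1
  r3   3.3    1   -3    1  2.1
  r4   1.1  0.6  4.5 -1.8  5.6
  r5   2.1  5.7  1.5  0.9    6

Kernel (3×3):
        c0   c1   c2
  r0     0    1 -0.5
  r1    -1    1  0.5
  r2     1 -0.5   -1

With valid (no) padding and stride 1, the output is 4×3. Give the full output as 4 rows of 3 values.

Output[0,0]: The receptive field on the input at this output position is [3.1 5.9 -0.5 / 3.5 -0.2 2.7 / -2.8 3.9 -0.1]. Elementwise product with the kernel and sum: 5.9·1 + -0.5·-0.5 + 3.5·-1 + -0.2·1 + 2.7·0.5 + -2.8·1 + 3.9·-0.5 + -0.1·-1.
Output[0,1]: The receptive field on the input at this output position is [5.9 -0.5 4.8 / -0.2 2.7 5.9 / 3.9 -0.1 -3]. Elementwise product with the kernel and sum: -0.5·1 + 4.8·-0.5 + -0.2·-1 + 2.7·1 + 5.9·0.5 + 3.9·1 + -0.1·-0.5 + -3·-1.

-0.85 9.9 5.4
10.9 -4.25 -0.5
-3.55 -1.95 -0.2
2 3.55 -8.5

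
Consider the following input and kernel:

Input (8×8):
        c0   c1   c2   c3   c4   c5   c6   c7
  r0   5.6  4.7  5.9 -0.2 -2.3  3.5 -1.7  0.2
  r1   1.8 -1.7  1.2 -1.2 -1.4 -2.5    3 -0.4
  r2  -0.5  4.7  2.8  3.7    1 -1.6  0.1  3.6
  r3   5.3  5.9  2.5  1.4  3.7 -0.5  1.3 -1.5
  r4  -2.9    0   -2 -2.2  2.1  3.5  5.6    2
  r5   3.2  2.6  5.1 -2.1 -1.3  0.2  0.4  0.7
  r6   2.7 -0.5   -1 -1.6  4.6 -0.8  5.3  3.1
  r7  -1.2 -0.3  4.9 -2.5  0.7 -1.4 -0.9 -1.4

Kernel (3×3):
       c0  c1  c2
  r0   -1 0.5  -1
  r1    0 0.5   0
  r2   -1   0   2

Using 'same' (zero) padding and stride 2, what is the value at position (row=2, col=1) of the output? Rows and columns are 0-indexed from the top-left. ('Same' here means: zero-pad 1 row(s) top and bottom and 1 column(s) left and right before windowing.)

The receptive field on the zero-padded input at this output position is [5.9 2.5 1.4 / 0 -2 -2.2 / 2.6 5.1 -2.1]. Elementwise product with the kernel and sum: 5.9·-1 + 2.5·0.5 + 1.4·-1 + -2·0.5 + 2.6·-1 + -2.1·2.

-13.85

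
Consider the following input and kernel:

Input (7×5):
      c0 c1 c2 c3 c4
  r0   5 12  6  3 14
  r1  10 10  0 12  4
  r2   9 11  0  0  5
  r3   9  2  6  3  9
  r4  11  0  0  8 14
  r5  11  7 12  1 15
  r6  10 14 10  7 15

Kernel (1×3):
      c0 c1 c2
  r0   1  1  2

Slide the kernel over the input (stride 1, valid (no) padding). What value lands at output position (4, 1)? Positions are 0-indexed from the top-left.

The receptive field on the input at this output position is [0 0 8]. Elementwise product with the kernel and sum: 0·1 + 0·1 + 8·2.

16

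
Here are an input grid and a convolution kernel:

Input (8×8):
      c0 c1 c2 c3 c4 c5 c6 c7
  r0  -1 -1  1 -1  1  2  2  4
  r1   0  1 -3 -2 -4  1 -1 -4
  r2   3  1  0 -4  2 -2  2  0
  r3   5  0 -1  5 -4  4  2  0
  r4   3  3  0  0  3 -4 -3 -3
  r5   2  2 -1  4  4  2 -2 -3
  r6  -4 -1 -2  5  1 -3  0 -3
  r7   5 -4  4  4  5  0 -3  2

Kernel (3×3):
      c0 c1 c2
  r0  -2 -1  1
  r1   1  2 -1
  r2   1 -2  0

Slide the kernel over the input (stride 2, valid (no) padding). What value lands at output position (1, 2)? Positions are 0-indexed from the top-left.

The receptive field on the input at this output position is [2 -2 2 / -4 4 2 / 3 -4 -3]. Elementwise product with the kernel and sum: 2·-2 + -2·-1 + 2·1 + -4·1 + 4·2 + 2·-1 + 3·1 + -4·-2.

13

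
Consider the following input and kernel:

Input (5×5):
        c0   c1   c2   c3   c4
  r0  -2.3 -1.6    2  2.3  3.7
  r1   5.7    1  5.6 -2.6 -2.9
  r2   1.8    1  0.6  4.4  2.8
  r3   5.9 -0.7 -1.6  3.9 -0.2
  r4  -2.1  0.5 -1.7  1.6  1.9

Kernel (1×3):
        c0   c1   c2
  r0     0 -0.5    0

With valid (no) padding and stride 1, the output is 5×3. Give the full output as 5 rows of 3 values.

0.8 -1 -1.15
-0.5 -2.8 1.3
-0.5 -0.3 -2.2
0.35 0.8 -1.95
-0.25 0.85 -0.8

Output[0,0]: The receptive field on the input at this output position is [-2.3 -1.6 2]. Elementwise product with the kernel and sum: -1.6·-0.5.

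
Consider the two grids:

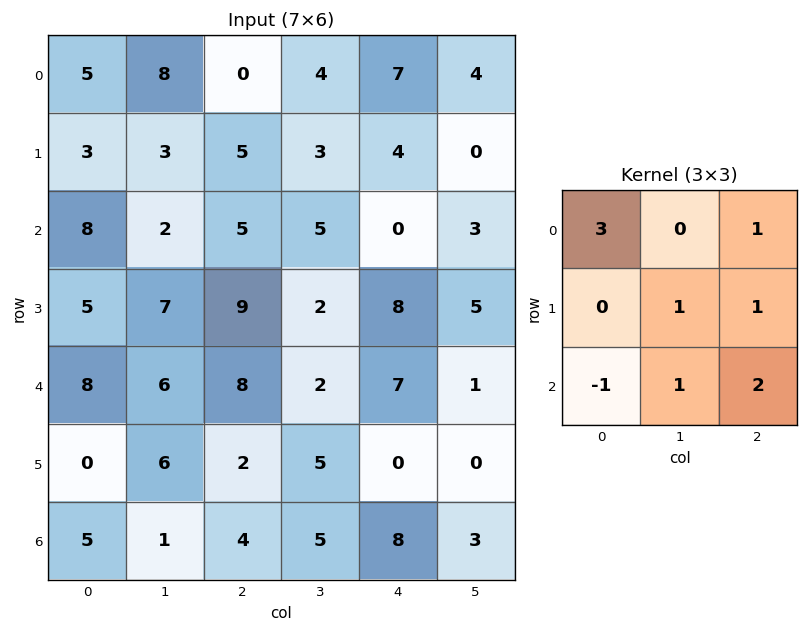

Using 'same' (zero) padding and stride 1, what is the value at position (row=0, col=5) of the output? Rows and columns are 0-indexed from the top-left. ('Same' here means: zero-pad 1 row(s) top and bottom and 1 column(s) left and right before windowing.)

The receptive field on the zero-padded input at this output position is [0 0 0 / 7 4 0 / 4 0 0]. Elementwise product with the kernel and sum: 0·3 + 0·1 + 4·1 + 0·1 + 4·-1 + 0·1 + 0·2.

0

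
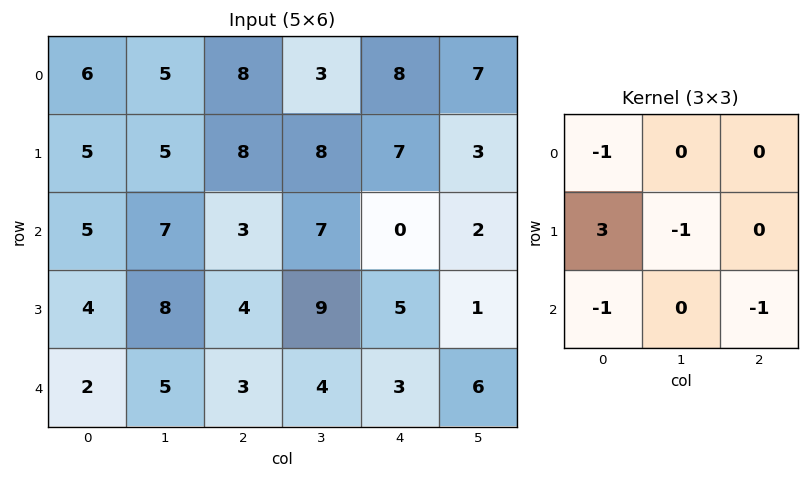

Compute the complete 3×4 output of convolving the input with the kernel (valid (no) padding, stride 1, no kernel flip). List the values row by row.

-4 -12 5 5
-5 -4 -15 3
-6 4 -6 5

Output[0,0]: The receptive field on the input at this output position is [6 5 8 / 5 5 8 / 5 7 3]. Elementwise product with the kernel and sum: 6·-1 + 5·3 + 5·-1 + 5·-1 + 3·-1.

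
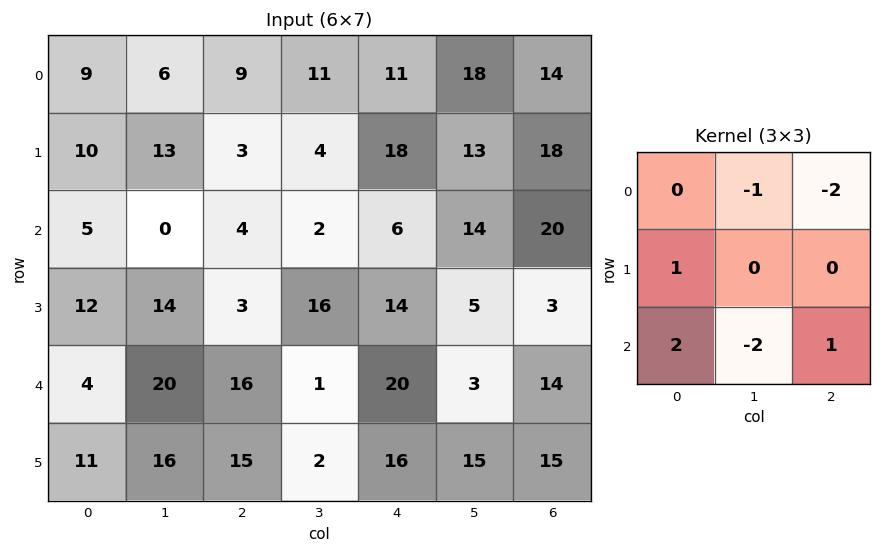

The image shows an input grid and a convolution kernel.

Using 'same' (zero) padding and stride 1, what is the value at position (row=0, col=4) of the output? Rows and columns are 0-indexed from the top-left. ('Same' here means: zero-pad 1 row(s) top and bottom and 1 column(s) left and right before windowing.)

-4

The receptive field on the zero-padded input at this output position is [0 0 0 / 11 11 18 / 4 18 13]. Elementwise product with the kernel and sum: 0·-1 + 0·-2 + 11·1 + 4·2 + 18·-2 + 13·1.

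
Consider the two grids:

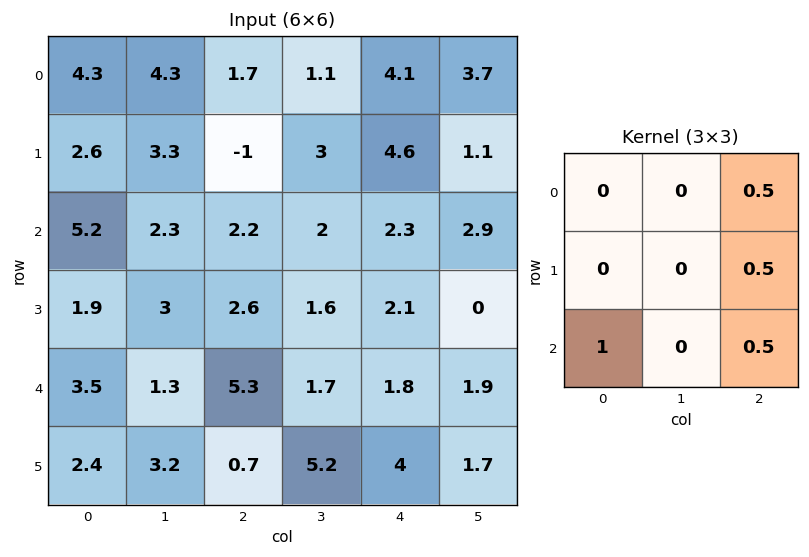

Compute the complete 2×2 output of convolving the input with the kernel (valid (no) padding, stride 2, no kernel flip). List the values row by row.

6.65 7.7
8.55 8.4

Output[0,0]: The receptive field on the input at this output position is [4.3 4.3 1.7 / 2.6 3.3 -1 / 5.2 2.3 2.2]. Elementwise product with the kernel and sum: 1.7·0.5 + -1·0.5 + 5.2·1 + 2.2·0.5.
Output[0,1]: The receptive field on the input at this output position is [1.7 1.1 4.1 / -1 3 4.6 / 2.2 2 2.3]. Elementwise product with the kernel and sum: 4.1·0.5 + 4.6·0.5 + 2.2·1 + 2.3·0.5.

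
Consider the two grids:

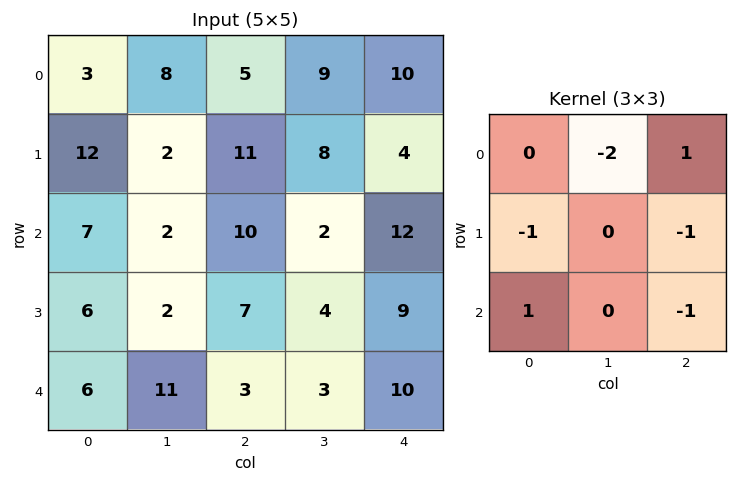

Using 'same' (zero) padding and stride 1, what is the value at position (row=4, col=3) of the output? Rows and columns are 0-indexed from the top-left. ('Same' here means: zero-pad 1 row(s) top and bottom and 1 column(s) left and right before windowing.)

-12

The receptive field on the zero-padded input at this output position is [7 4 9 / 3 3 10 / 0 0 0]. Elementwise product with the kernel and sum: 4·-2 + 9·1 + 3·-1 + 10·-1 + 0·1 + 0·-1.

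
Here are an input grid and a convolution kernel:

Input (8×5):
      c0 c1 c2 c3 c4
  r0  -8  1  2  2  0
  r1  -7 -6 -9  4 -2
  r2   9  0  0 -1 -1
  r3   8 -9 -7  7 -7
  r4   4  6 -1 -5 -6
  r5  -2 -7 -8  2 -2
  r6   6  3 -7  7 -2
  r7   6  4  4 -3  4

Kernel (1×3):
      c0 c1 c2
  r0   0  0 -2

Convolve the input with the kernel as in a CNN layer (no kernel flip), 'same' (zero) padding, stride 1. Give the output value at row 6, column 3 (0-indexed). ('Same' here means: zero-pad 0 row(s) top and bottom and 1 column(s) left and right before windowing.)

4

The receptive field on the zero-padded input at this output position is [-7 7 -2]. Elementwise product with the kernel and sum: -2·-2.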